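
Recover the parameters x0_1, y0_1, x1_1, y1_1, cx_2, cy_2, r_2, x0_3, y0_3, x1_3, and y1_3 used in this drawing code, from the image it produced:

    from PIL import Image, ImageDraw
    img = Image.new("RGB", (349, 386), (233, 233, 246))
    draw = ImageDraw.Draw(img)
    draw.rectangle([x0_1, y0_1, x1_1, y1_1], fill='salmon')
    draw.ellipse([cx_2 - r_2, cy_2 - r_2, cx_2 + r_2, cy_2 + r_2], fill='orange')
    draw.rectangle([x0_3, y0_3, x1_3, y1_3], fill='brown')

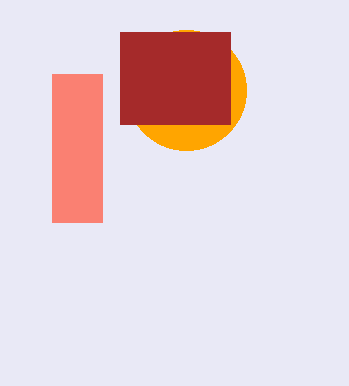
x0_1 = 52, y0_1 = 74, x1_1 = 102, y1_1 = 222, cx_2 = 186, cy_2 = 90, r_2 = 60, x0_3 = 120, y0_3 = 32, x1_3 = 230, y1_3 = 124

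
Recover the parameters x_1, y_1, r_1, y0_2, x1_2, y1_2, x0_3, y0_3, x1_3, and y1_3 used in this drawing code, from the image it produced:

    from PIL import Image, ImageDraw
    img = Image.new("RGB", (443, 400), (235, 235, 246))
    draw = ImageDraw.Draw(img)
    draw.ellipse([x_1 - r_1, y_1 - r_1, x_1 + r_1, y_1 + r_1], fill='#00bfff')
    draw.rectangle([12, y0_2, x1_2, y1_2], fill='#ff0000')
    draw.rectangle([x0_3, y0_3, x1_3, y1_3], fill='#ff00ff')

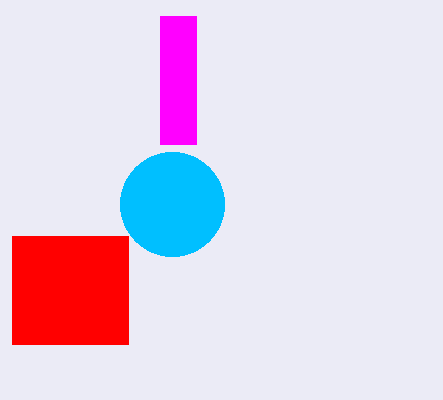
x_1 = 172
y_1 = 204
r_1 = 52
y0_2 = 236
x1_2 = 128
y1_2 = 344
x0_3 = 160
y0_3 = 16
x1_3 = 196
y1_3 = 144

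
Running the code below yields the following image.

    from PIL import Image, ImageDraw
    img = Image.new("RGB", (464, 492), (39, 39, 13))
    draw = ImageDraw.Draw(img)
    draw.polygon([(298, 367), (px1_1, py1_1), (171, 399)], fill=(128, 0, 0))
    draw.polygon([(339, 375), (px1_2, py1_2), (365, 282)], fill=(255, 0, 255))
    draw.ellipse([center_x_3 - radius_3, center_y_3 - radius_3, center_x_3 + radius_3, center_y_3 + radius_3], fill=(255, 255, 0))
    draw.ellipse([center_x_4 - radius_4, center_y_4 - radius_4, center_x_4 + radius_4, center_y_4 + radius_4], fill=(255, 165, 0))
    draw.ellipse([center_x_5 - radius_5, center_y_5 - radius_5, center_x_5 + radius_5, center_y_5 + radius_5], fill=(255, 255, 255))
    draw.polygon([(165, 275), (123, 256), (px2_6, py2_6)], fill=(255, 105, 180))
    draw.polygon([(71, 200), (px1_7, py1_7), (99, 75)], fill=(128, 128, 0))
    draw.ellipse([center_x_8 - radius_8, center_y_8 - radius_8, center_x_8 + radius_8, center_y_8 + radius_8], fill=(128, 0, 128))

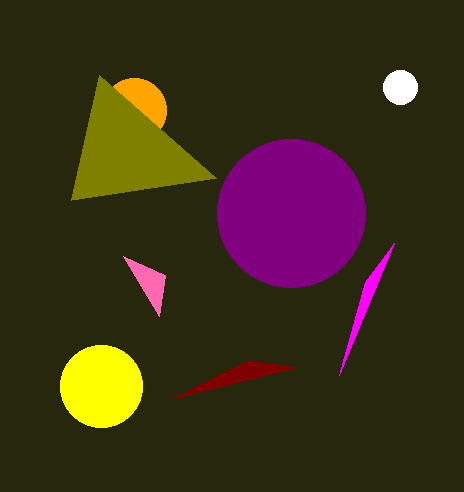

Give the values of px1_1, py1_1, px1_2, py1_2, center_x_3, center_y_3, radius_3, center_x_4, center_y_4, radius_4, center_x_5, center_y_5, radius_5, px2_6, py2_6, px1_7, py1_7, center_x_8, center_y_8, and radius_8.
px1_1 = 248; py1_1 = 360; px1_2 = 394; py1_2 = 243; center_x_3 = 101; center_y_3 = 386; radius_3 = 41; center_x_4 = 134; center_y_4 = 110; radius_4 = 32; center_x_5 = 400; center_y_5 = 87; radius_5 = 17; px2_6 = 159; py2_6 = 316; px1_7 = 216; py1_7 = 178; center_x_8 = 291; center_y_8 = 213; radius_8 = 74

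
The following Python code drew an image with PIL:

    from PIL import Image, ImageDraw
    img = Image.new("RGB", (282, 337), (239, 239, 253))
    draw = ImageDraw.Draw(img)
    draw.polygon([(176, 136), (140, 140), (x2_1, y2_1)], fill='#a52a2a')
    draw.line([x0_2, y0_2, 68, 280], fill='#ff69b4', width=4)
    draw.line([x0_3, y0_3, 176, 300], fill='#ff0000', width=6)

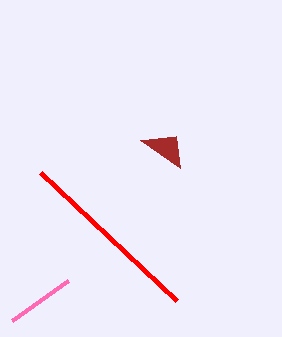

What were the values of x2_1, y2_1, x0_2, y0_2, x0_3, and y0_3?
x2_1 = 180; y2_1 = 168; x0_2 = 12; y0_2 = 320; x0_3 = 40; y0_3 = 172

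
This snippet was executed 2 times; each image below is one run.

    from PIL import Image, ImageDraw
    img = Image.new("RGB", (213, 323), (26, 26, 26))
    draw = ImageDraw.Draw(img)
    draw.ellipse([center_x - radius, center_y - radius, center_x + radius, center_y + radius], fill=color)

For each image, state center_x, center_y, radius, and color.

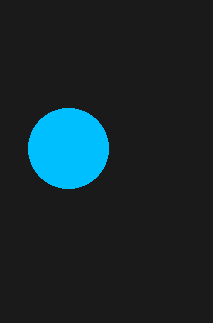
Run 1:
center_x = 68
center_y = 148
radius = 40
color = 'deepskyblue'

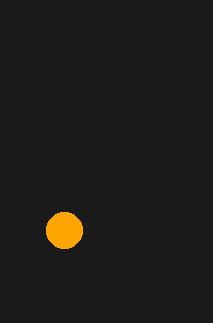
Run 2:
center_x = 64
center_y = 230
radius = 18
color = 'orange'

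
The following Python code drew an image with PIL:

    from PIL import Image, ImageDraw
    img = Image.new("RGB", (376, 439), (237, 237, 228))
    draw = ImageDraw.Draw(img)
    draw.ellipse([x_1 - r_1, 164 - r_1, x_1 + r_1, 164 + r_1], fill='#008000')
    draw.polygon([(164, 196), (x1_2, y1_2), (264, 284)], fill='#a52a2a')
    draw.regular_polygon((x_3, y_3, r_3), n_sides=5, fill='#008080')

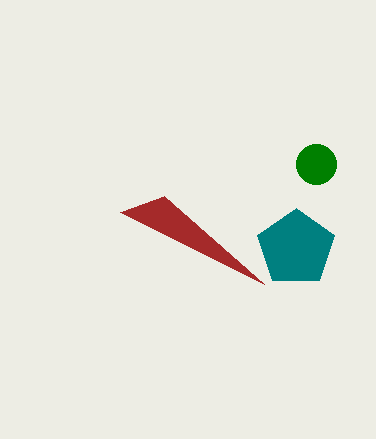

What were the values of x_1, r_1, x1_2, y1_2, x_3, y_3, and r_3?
x_1 = 316
r_1 = 20
x1_2 = 120
y1_2 = 212
x_3 = 296
y_3 = 248
r_3 = 40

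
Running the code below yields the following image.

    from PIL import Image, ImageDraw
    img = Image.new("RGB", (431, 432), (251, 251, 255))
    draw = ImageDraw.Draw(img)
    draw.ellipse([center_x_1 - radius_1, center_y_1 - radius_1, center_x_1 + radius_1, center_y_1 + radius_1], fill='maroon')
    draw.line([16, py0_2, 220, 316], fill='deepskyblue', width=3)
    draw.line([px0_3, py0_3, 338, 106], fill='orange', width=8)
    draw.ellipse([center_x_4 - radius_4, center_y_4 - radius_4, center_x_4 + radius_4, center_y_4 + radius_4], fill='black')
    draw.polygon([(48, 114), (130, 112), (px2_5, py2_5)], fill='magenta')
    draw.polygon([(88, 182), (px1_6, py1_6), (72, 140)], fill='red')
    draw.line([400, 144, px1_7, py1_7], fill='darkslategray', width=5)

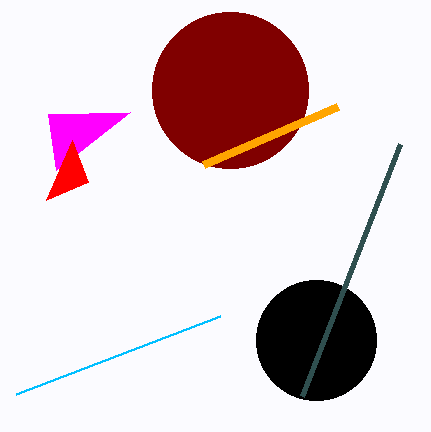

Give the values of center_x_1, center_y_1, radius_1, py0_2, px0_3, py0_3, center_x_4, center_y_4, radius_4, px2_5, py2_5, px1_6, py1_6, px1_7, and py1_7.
center_x_1 = 230, center_y_1 = 90, radius_1 = 78, py0_2 = 394, px0_3 = 204, py0_3 = 164, center_x_4 = 316, center_y_4 = 340, radius_4 = 60, px2_5 = 56, py2_5 = 170, px1_6 = 46, py1_6 = 200, px1_7 = 302, py1_7 = 396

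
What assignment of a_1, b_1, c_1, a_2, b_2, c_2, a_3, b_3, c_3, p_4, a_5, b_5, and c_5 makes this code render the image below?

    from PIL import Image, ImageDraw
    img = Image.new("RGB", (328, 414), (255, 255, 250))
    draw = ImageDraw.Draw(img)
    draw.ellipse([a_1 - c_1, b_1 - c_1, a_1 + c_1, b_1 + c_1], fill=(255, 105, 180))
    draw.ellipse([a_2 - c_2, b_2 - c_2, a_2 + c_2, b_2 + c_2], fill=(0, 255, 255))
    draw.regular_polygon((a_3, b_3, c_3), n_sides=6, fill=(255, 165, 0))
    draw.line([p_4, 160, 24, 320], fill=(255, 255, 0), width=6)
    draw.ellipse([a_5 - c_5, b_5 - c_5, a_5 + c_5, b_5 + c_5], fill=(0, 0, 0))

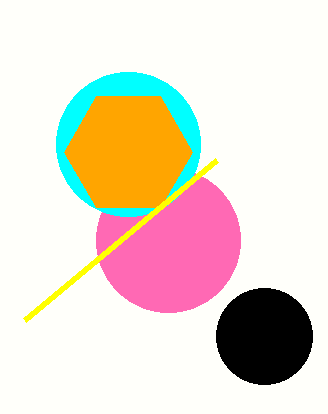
a_1 = 168; b_1 = 240; c_1 = 72; a_2 = 128; b_2 = 144; c_2 = 72; a_3 = 128; b_3 = 152; c_3 = 64; p_4 = 216; a_5 = 264; b_5 = 336; c_5 = 48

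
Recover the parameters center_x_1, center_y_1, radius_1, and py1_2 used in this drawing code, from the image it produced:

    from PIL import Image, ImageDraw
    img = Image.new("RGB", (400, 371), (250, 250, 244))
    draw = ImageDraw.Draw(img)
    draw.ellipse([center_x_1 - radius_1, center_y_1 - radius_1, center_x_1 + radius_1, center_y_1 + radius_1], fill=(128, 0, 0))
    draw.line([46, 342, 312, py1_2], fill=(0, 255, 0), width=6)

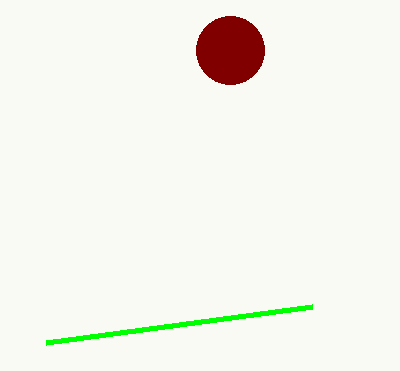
center_x_1 = 230, center_y_1 = 50, radius_1 = 34, py1_2 = 306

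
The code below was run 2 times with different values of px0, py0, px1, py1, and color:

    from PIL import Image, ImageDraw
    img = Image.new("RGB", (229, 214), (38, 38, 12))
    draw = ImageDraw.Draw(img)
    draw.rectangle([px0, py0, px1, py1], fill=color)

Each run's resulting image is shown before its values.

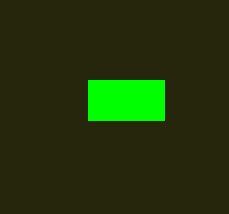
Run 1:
px0 = 88; py0 = 80; px1 = 164; py1 = 120; color = 'lime'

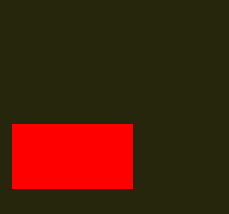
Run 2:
px0 = 12
py0 = 124
px1 = 132
py1 = 188
color = 'red'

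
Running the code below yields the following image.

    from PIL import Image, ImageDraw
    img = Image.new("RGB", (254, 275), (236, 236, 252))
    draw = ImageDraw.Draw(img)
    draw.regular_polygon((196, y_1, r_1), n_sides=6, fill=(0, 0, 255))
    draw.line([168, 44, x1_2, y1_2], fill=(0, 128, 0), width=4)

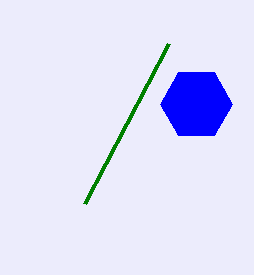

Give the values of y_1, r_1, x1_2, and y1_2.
y_1 = 104, r_1 = 36, x1_2 = 84, y1_2 = 204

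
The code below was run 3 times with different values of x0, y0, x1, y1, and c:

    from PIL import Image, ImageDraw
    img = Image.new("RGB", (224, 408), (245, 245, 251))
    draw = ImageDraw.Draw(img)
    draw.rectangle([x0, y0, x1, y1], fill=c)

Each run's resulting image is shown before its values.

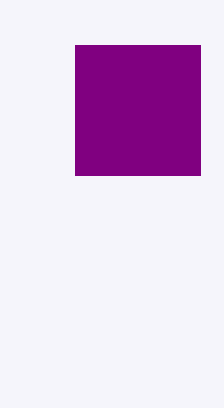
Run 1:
x0 = 75; y0 = 45; x1 = 200; y1 = 175; c = 'purple'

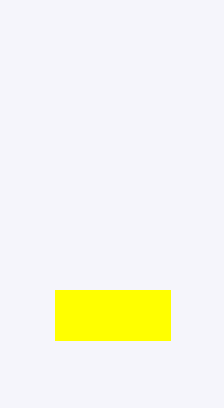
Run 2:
x0 = 55, y0 = 290, x1 = 170, y1 = 340, c = 'yellow'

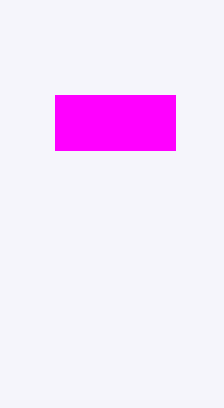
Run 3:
x0 = 55
y0 = 95
x1 = 175
y1 = 150
c = 'magenta'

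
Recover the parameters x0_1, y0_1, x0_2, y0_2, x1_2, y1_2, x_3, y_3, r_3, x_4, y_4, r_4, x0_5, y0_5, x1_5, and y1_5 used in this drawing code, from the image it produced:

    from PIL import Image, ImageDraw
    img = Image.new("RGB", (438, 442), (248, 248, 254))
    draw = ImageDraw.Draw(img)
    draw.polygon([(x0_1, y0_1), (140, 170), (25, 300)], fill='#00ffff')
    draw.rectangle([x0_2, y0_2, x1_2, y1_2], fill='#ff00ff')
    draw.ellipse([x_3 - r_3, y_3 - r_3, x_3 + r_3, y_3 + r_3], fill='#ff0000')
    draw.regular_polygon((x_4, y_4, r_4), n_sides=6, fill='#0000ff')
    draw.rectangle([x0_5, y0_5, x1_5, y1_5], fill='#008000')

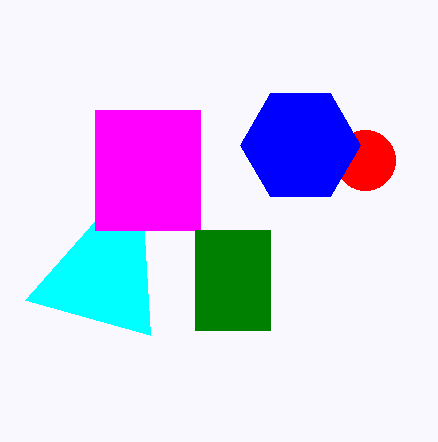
x0_1 = 150
y0_1 = 335
x0_2 = 95
y0_2 = 110
x1_2 = 200
y1_2 = 230
x_3 = 365
y_3 = 160
r_3 = 30
x_4 = 300
y_4 = 145
r_4 = 60
x0_5 = 195
y0_5 = 230
x1_5 = 270
y1_5 = 330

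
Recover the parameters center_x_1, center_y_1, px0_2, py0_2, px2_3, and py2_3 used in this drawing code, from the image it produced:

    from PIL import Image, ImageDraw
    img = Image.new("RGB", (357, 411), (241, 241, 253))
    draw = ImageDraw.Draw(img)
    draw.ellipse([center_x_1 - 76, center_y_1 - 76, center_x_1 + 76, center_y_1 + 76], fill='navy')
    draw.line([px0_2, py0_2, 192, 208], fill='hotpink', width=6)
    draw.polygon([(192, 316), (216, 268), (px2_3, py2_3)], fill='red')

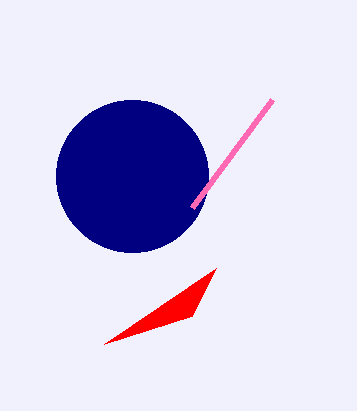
center_x_1 = 132
center_y_1 = 176
px0_2 = 272
py0_2 = 100
px2_3 = 104
py2_3 = 344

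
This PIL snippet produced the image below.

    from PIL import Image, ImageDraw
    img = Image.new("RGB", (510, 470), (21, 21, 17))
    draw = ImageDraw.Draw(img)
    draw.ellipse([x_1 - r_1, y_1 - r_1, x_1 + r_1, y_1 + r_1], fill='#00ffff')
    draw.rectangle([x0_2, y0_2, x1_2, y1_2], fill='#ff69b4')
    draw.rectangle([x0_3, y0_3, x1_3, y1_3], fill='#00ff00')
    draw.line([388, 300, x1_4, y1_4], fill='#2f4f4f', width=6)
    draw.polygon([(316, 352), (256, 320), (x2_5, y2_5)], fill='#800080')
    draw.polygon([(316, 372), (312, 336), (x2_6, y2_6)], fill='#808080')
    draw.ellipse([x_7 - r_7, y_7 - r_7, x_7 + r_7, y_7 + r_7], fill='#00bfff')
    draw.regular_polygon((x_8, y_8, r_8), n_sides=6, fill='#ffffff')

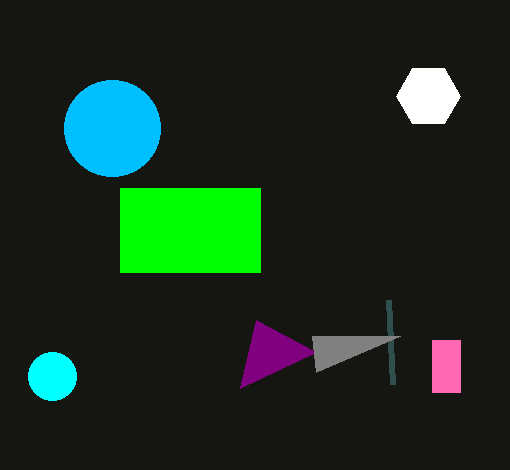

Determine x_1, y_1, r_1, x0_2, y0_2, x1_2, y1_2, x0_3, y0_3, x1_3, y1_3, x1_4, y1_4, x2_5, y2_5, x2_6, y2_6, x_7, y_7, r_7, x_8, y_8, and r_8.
x_1 = 52, y_1 = 376, r_1 = 24, x0_2 = 432, y0_2 = 340, x1_2 = 460, y1_2 = 392, x0_3 = 120, y0_3 = 188, x1_3 = 260, y1_3 = 272, x1_4 = 392, y1_4 = 384, x2_5 = 240, y2_5 = 388, x2_6 = 400, y2_6 = 336, x_7 = 112, y_7 = 128, r_7 = 48, x_8 = 428, y_8 = 96, r_8 = 32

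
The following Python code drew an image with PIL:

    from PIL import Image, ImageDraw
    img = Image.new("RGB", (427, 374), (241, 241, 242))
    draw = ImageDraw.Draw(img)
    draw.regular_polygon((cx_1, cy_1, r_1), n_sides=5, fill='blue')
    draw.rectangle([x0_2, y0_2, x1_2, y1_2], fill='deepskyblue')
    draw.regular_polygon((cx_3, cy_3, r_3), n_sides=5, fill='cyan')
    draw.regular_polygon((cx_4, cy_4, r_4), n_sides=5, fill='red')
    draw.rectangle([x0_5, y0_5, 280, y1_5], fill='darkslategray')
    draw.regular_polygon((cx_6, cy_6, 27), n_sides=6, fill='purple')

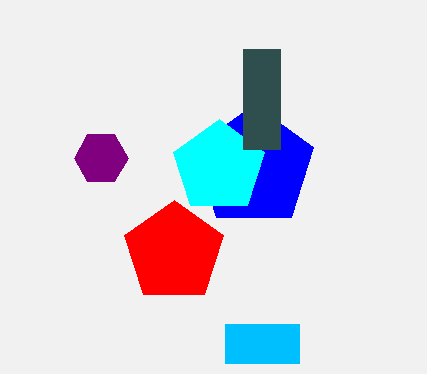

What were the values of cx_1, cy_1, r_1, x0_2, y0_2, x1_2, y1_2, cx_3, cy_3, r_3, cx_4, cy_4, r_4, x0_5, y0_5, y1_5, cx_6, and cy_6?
cx_1 = 254
cy_1 = 167
r_1 = 63
x0_2 = 225
y0_2 = 324
x1_2 = 299
y1_2 = 363
cx_3 = 219
cy_3 = 167
r_3 = 48
cx_4 = 174
cy_4 = 252
r_4 = 52
x0_5 = 243
y0_5 = 49
y1_5 = 149
cx_6 = 101
cy_6 = 158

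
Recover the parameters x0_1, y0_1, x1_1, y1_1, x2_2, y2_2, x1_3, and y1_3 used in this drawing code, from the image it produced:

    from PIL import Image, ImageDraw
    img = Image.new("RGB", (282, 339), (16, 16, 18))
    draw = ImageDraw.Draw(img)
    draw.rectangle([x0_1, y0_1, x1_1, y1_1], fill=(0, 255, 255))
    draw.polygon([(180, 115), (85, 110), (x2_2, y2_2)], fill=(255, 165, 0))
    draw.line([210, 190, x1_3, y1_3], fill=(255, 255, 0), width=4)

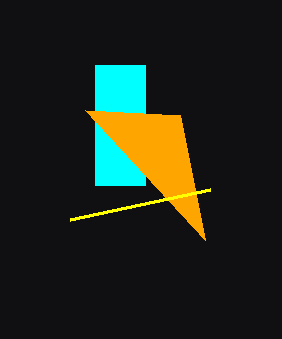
x0_1 = 95, y0_1 = 65, x1_1 = 145, y1_1 = 185, x2_2 = 205, y2_2 = 240, x1_3 = 70, y1_3 = 220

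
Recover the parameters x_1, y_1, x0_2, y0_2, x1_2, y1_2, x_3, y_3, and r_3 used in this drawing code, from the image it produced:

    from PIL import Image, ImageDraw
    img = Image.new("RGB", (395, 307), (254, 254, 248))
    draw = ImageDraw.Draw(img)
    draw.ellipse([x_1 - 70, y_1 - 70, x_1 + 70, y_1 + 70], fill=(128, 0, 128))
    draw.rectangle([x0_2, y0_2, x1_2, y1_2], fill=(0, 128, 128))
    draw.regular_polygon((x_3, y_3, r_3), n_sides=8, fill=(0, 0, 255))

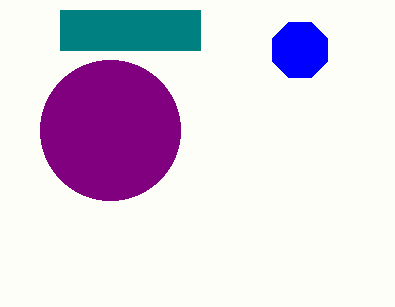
x_1 = 110; y_1 = 130; x0_2 = 60; y0_2 = 10; x1_2 = 200; y1_2 = 50; x_3 = 300; y_3 = 50; r_3 = 30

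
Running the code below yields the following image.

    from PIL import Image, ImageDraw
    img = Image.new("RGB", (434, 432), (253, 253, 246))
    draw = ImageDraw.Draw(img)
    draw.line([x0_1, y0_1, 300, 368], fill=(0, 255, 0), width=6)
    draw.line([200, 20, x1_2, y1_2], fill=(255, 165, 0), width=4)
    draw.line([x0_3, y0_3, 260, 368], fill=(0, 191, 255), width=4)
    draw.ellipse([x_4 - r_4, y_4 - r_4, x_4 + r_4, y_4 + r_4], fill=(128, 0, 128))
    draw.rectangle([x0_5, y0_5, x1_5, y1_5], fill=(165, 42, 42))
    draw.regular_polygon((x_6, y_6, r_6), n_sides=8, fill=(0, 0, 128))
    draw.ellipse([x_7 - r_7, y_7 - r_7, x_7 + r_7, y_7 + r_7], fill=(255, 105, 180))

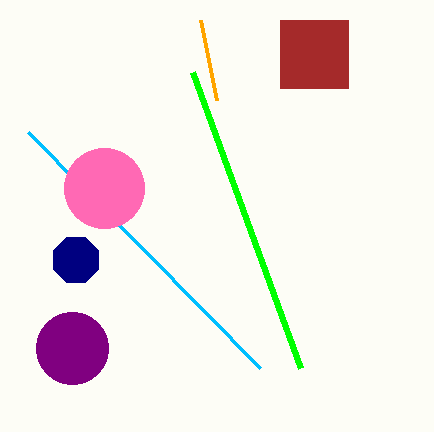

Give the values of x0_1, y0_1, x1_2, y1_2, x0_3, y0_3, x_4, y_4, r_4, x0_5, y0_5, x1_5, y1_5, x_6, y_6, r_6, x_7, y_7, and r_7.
x0_1 = 192; y0_1 = 72; x1_2 = 216; y1_2 = 100; x0_3 = 28; y0_3 = 132; x_4 = 72; y_4 = 348; r_4 = 36; x0_5 = 280; y0_5 = 20; x1_5 = 348; y1_5 = 88; x_6 = 76; y_6 = 260; r_6 = 24; x_7 = 104; y_7 = 188; r_7 = 40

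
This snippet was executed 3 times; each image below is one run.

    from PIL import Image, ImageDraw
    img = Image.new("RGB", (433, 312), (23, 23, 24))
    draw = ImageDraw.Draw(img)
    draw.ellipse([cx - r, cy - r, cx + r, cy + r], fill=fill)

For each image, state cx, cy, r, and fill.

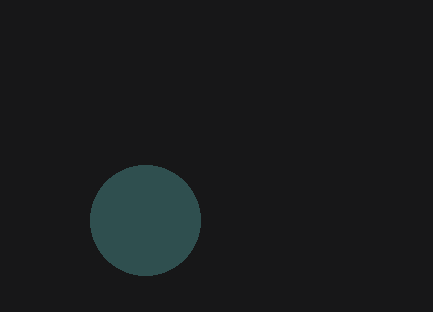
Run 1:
cx = 145
cy = 220
r = 55
fill = 'darkslategray'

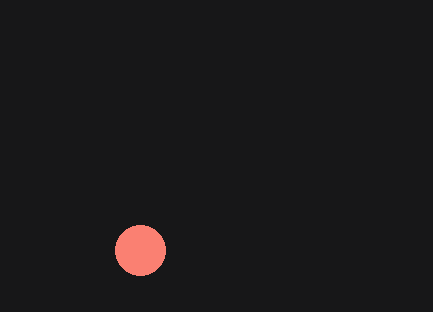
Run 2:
cx = 140; cy = 250; r = 25; fill = 'salmon'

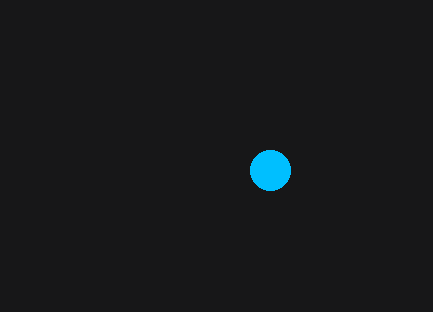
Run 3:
cx = 270; cy = 170; r = 20; fill = 'deepskyblue'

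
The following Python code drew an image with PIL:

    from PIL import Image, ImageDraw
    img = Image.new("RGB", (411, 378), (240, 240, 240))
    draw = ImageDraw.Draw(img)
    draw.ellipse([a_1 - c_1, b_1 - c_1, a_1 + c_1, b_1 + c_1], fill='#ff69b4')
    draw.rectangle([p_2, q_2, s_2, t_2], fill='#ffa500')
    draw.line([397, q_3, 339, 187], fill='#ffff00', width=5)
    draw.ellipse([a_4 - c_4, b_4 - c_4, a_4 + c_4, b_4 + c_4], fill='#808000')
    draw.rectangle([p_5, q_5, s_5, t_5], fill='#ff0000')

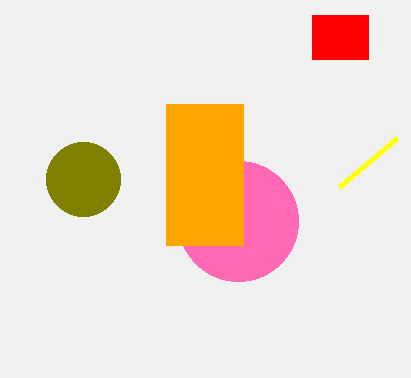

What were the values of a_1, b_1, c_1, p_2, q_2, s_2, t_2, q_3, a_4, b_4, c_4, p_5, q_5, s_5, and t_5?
a_1 = 238
b_1 = 221
c_1 = 60
p_2 = 166
q_2 = 104
s_2 = 243
t_2 = 245
q_3 = 138
a_4 = 83
b_4 = 179
c_4 = 37
p_5 = 312
q_5 = 15
s_5 = 368
t_5 = 59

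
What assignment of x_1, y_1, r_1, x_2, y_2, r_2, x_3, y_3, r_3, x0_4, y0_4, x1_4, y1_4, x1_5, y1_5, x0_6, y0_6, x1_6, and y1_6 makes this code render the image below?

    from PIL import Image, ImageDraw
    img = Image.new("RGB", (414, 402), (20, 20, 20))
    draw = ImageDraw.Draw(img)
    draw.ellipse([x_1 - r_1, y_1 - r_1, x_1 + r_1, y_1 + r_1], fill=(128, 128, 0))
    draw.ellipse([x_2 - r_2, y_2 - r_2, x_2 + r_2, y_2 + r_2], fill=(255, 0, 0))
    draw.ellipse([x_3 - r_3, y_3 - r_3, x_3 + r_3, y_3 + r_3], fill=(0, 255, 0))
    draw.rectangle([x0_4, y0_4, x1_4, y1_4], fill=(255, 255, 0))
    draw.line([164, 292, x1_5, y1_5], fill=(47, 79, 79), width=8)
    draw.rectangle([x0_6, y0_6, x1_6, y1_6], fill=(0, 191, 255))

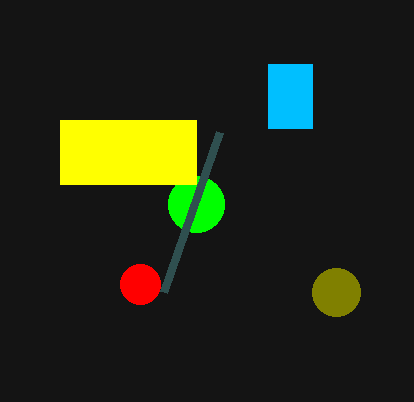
x_1 = 336, y_1 = 292, r_1 = 24, x_2 = 140, y_2 = 284, r_2 = 20, x_3 = 196, y_3 = 204, r_3 = 28, x0_4 = 60, y0_4 = 120, x1_4 = 196, y1_4 = 184, x1_5 = 220, y1_5 = 132, x0_6 = 268, y0_6 = 64, x1_6 = 312, y1_6 = 128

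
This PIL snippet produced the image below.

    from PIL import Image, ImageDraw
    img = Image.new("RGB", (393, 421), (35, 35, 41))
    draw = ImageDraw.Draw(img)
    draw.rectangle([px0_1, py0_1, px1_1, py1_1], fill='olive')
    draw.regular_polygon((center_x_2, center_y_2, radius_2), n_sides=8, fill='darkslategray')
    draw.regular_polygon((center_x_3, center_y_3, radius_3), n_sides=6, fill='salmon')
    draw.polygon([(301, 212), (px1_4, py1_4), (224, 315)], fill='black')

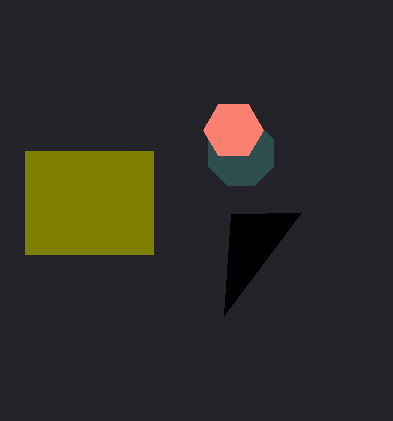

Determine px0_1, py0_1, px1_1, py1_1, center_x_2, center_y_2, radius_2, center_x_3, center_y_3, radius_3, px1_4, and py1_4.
px0_1 = 25, py0_1 = 151, px1_1 = 153, py1_1 = 254, center_x_2 = 241, center_y_2 = 153, radius_2 = 35, center_x_3 = 233, center_y_3 = 130, radius_3 = 30, px1_4 = 231, py1_4 = 214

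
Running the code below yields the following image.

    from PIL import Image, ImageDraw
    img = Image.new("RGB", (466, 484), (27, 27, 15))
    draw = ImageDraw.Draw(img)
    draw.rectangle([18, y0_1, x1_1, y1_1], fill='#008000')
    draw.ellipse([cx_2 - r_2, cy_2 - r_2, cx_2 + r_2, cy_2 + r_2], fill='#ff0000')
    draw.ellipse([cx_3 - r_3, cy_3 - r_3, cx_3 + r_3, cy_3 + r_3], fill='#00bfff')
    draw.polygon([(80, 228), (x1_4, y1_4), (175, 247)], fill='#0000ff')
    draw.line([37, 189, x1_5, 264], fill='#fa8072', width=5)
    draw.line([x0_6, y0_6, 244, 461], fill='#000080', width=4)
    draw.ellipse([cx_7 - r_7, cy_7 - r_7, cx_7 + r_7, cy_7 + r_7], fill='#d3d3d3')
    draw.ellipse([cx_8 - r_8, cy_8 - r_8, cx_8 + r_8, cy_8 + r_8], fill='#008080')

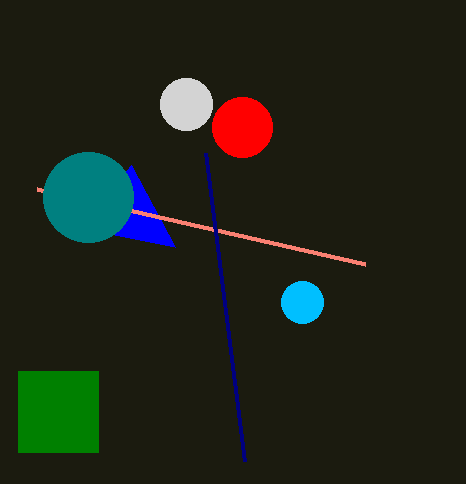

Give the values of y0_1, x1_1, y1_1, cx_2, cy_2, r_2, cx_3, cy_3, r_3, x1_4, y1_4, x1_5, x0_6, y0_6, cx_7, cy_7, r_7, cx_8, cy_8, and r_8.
y0_1 = 371; x1_1 = 98; y1_1 = 452; cx_2 = 242; cy_2 = 127; r_2 = 30; cx_3 = 302; cy_3 = 302; r_3 = 21; x1_4 = 131; y1_4 = 165; x1_5 = 365; x0_6 = 205; y0_6 = 153; cx_7 = 186; cy_7 = 104; r_7 = 26; cx_8 = 88; cy_8 = 197; r_8 = 45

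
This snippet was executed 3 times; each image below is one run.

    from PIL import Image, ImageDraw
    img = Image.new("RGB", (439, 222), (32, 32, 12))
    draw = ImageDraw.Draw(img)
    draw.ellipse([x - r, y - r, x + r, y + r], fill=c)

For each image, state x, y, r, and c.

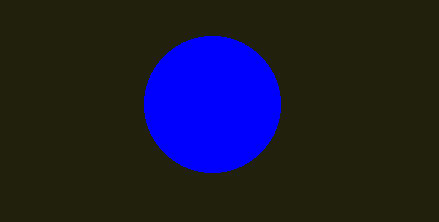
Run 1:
x = 212; y = 104; r = 68; c = 'blue'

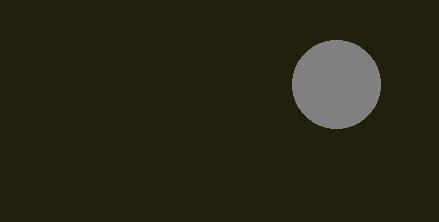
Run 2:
x = 336
y = 84
r = 44
c = 'gray'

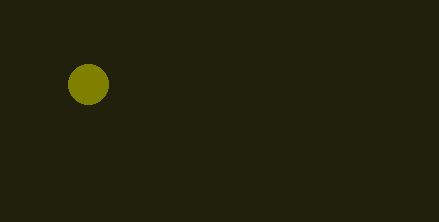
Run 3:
x = 88
y = 84
r = 20
c = 'olive'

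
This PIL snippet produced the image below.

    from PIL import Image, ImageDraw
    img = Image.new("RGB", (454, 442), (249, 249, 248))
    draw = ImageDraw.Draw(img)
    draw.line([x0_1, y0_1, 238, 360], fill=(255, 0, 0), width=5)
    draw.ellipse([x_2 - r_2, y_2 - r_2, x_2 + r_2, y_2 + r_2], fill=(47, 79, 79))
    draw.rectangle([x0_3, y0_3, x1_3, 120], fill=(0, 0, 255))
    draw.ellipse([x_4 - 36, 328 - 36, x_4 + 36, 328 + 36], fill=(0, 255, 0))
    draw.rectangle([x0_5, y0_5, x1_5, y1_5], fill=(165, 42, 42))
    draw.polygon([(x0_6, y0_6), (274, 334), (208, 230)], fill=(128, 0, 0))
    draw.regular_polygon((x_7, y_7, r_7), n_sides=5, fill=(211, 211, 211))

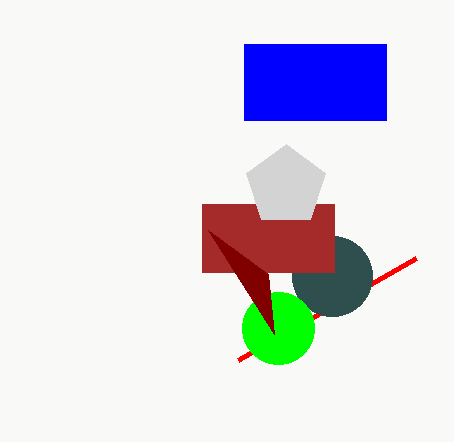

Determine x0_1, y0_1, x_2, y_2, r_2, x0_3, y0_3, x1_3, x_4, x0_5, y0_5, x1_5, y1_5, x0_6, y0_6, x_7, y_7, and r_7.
x0_1 = 416, y0_1 = 258, x_2 = 332, y_2 = 276, r_2 = 40, x0_3 = 244, y0_3 = 44, x1_3 = 386, x_4 = 278, x0_5 = 202, y0_5 = 204, x1_5 = 334, y1_5 = 272, x0_6 = 268, y0_6 = 274, x_7 = 286, y_7 = 186, r_7 = 42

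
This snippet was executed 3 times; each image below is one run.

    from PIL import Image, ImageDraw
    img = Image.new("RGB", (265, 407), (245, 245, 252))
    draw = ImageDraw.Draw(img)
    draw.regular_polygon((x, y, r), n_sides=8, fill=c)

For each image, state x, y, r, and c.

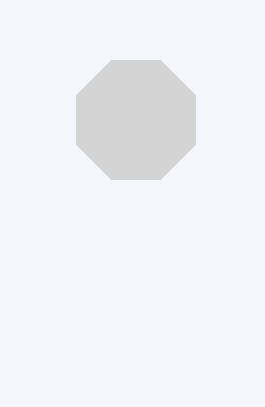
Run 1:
x = 136; y = 120; r = 64; c = 'lightgray'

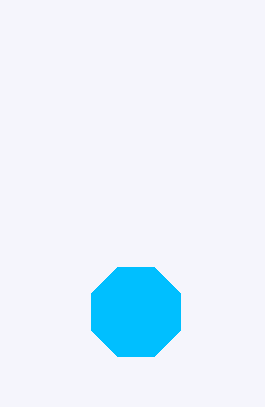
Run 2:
x = 136, y = 312, r = 48, c = 'deepskyblue'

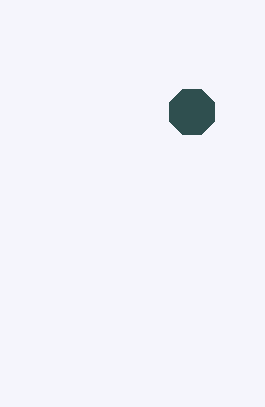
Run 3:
x = 192
y = 112
r = 24
c = 'darkslategray'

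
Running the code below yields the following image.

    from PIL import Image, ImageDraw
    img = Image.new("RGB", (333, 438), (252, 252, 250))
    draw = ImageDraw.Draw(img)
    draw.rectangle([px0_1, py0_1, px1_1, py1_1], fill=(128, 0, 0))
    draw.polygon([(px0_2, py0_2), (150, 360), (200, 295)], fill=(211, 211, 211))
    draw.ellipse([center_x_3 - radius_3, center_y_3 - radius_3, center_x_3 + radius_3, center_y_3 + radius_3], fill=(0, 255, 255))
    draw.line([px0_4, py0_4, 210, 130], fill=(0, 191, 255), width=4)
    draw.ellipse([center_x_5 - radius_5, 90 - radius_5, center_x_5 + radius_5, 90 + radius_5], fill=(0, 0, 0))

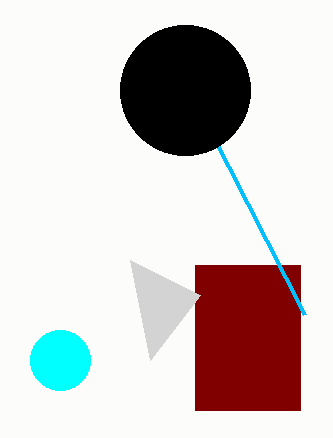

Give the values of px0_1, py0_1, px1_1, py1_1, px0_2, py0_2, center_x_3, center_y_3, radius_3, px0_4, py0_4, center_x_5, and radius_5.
px0_1 = 195
py0_1 = 265
px1_1 = 300
py1_1 = 410
px0_2 = 130
py0_2 = 260
center_x_3 = 60
center_y_3 = 360
radius_3 = 30
px0_4 = 305
py0_4 = 315
center_x_5 = 185
radius_5 = 65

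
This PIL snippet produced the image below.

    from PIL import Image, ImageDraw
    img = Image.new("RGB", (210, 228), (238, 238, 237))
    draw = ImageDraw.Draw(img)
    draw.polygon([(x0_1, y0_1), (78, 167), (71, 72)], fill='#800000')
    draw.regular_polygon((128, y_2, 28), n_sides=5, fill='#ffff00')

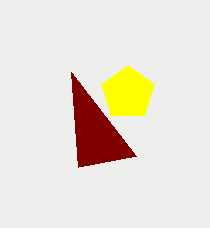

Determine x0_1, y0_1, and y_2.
x0_1 = 136, y0_1 = 156, y_2 = 93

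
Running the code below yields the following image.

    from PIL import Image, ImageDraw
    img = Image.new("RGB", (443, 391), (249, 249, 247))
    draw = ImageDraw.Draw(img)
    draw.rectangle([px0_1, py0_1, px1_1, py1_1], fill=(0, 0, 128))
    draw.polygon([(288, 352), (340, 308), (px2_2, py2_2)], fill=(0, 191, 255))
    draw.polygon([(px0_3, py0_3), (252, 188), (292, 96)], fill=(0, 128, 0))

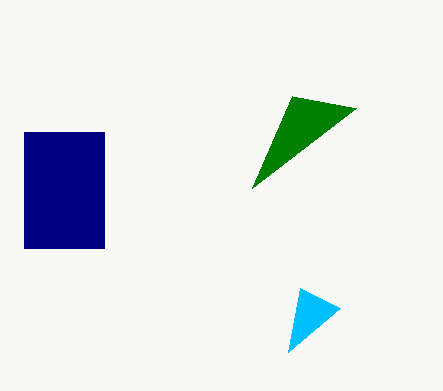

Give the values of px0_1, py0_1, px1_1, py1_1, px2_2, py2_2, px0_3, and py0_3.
px0_1 = 24, py0_1 = 132, px1_1 = 104, py1_1 = 248, px2_2 = 300, py2_2 = 288, px0_3 = 356, py0_3 = 108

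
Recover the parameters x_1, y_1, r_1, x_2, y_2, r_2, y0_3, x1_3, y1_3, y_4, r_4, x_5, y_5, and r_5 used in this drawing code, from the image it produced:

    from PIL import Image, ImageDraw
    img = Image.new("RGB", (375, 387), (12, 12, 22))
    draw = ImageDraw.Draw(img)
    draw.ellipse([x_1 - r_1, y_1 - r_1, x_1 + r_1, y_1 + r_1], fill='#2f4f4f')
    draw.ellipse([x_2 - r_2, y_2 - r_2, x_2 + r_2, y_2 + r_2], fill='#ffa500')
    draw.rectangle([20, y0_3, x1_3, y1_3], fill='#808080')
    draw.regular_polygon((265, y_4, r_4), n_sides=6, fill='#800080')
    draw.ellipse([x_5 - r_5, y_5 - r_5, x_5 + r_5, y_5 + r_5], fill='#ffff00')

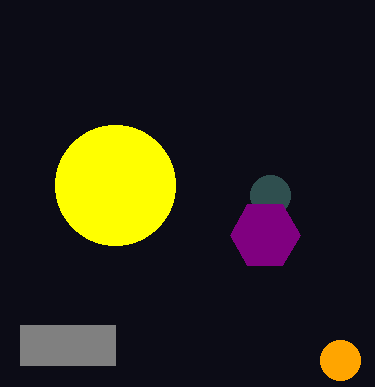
x_1 = 270; y_1 = 195; r_1 = 20; x_2 = 340; y_2 = 360; r_2 = 20; y0_3 = 325; x1_3 = 115; y1_3 = 365; y_4 = 235; r_4 = 35; x_5 = 115; y_5 = 185; r_5 = 60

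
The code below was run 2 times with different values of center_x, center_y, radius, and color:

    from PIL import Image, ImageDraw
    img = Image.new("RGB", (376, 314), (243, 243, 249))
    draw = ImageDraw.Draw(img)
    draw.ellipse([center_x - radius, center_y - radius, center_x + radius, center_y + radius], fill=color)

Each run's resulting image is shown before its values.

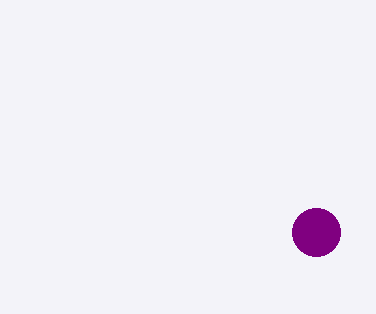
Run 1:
center_x = 316, center_y = 232, radius = 24, color = 'purple'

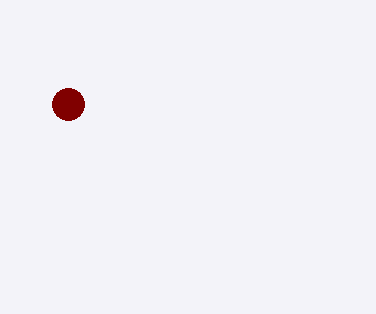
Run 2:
center_x = 68; center_y = 104; radius = 16; color = 'maroon'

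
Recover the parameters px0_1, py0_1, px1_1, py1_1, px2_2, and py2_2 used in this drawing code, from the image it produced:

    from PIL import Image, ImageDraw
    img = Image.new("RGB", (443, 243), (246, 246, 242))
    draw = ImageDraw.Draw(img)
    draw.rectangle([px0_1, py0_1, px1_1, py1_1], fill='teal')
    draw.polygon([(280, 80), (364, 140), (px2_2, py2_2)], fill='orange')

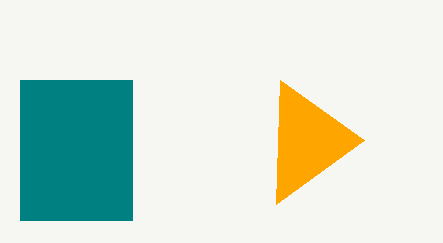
px0_1 = 20
py0_1 = 80
px1_1 = 132
py1_1 = 220
px2_2 = 276
py2_2 = 204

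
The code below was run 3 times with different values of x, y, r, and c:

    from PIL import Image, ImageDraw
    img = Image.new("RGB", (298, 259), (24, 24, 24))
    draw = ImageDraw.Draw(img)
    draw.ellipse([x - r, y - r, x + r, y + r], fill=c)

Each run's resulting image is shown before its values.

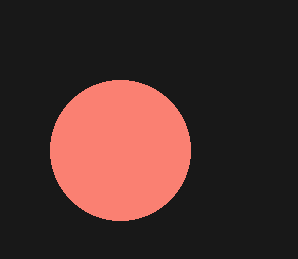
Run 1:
x = 120
y = 150
r = 70
c = 'salmon'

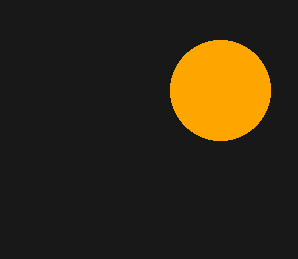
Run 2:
x = 220; y = 90; r = 50; c = 'orange'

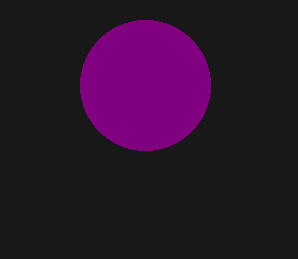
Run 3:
x = 145, y = 85, r = 65, c = 'purple'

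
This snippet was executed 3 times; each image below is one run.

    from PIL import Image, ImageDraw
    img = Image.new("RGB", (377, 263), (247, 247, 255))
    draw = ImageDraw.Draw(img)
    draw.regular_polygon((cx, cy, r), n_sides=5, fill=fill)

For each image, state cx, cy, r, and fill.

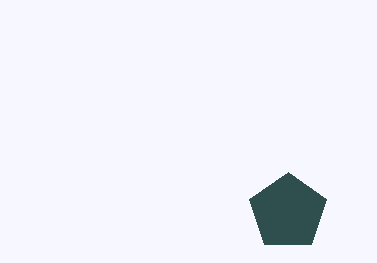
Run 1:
cx = 288
cy = 212
r = 40
fill = 'darkslategray'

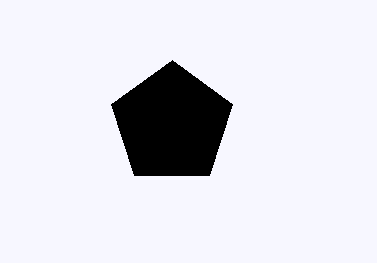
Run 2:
cx = 172
cy = 124
r = 64
fill = 'black'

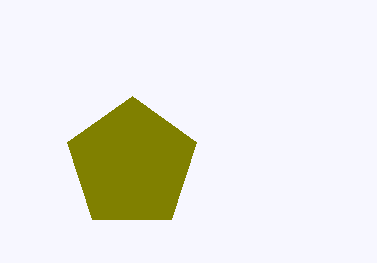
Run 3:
cx = 132
cy = 164
r = 68
fill = 'olive'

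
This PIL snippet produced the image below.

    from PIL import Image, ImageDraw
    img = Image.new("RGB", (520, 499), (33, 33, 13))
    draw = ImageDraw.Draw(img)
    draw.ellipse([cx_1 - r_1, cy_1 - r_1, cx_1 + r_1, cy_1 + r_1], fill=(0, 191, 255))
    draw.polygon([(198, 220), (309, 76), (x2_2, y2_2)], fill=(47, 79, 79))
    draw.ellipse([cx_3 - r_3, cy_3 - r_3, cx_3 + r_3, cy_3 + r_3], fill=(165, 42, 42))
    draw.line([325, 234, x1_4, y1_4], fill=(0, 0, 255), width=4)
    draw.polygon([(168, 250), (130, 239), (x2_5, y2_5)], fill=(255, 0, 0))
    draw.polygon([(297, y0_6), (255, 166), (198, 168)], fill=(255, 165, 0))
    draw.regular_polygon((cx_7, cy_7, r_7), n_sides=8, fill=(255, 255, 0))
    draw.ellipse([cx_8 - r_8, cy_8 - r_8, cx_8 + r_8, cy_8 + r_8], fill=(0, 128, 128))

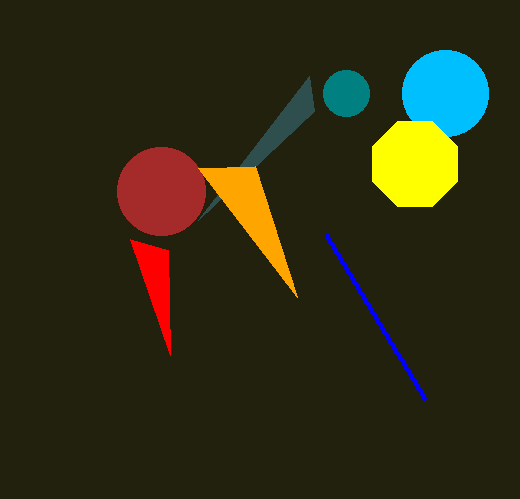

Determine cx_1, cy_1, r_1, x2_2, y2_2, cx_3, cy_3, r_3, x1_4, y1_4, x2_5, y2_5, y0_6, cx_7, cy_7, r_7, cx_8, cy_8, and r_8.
cx_1 = 445, cy_1 = 93, r_1 = 43, x2_2 = 314, y2_2 = 111, cx_3 = 161, cy_3 = 191, r_3 = 44, x1_4 = 425, y1_4 = 400, x2_5 = 170, y2_5 = 355, y0_6 = 297, cx_7 = 415, cy_7 = 164, r_7 = 46, cx_8 = 346, cy_8 = 93, r_8 = 23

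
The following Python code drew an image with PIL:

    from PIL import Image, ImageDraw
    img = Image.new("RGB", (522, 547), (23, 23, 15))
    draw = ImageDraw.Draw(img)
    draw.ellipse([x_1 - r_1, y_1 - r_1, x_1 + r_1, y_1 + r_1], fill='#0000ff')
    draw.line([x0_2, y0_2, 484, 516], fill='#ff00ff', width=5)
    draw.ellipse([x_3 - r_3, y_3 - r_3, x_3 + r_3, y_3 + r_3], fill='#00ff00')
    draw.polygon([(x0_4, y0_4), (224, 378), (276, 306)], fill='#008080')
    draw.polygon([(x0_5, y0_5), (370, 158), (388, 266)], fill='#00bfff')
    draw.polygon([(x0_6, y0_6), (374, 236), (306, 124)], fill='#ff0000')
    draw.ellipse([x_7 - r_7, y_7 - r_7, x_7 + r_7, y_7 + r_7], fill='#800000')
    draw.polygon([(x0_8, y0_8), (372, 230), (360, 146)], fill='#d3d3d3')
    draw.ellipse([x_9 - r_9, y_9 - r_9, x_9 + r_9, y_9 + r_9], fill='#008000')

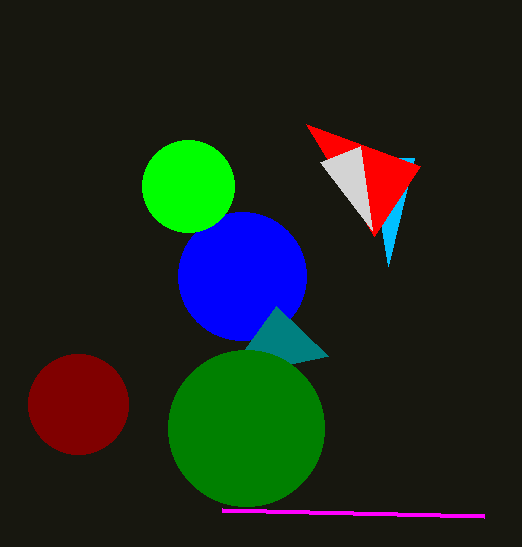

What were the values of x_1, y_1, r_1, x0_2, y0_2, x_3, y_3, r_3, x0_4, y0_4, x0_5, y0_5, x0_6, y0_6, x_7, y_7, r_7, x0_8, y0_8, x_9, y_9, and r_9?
x_1 = 242, y_1 = 276, r_1 = 64, x0_2 = 222, y0_2 = 510, x_3 = 188, y_3 = 186, r_3 = 46, x0_4 = 328, y0_4 = 356, x0_5 = 414, y0_5 = 158, x0_6 = 420, y0_6 = 166, x_7 = 78, y_7 = 404, r_7 = 50, x0_8 = 320, y0_8 = 162, x_9 = 246, y_9 = 428, r_9 = 78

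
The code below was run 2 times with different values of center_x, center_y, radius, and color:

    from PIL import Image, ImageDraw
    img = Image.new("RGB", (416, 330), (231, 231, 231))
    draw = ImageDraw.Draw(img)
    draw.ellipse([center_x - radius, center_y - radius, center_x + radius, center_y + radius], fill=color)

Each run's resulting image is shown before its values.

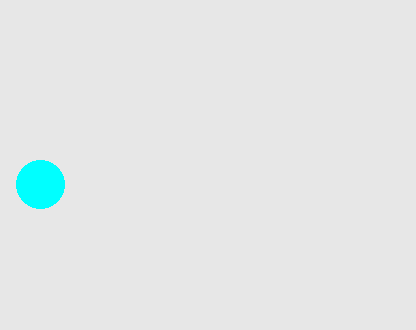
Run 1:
center_x = 40, center_y = 184, radius = 24, color = 'cyan'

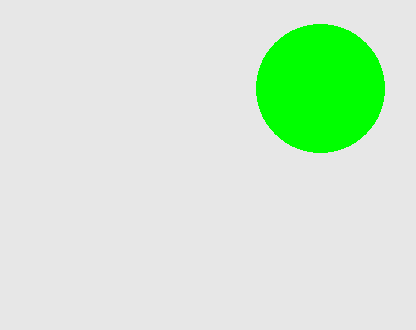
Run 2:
center_x = 320
center_y = 88
radius = 64
color = 'lime'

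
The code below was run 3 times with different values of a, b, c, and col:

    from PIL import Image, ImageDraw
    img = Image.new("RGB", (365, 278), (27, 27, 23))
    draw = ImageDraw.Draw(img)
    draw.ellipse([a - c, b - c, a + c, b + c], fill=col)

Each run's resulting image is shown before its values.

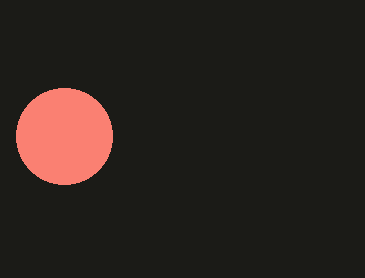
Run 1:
a = 64, b = 136, c = 48, col = 'salmon'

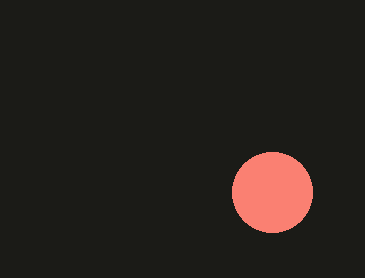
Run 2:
a = 272; b = 192; c = 40; col = 'salmon'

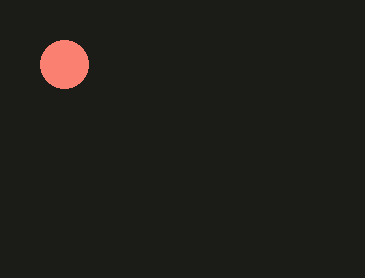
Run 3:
a = 64, b = 64, c = 24, col = 'salmon'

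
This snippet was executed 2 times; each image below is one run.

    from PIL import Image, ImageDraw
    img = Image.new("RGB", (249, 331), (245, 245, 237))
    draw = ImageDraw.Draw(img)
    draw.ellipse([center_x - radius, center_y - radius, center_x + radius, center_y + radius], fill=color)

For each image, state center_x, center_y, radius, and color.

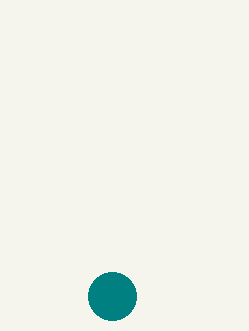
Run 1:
center_x = 112; center_y = 296; radius = 24; color = 'teal'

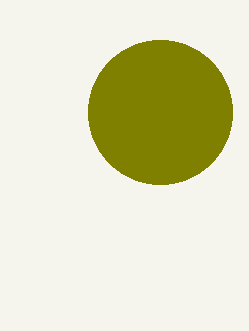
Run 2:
center_x = 160, center_y = 112, radius = 72, color = 'olive'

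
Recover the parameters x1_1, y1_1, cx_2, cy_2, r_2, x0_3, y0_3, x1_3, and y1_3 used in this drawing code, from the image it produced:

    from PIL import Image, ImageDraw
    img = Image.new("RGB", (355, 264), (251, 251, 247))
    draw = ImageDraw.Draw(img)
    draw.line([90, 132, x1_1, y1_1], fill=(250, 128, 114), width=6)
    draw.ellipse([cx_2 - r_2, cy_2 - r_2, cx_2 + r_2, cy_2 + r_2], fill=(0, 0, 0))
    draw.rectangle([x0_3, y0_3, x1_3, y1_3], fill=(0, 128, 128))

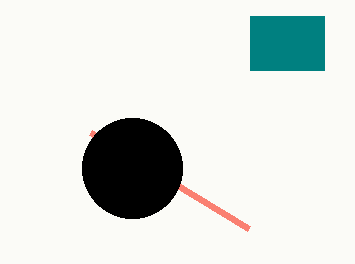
x1_1 = 248; y1_1 = 228; cx_2 = 132; cy_2 = 168; r_2 = 50; x0_3 = 250; y0_3 = 16; x1_3 = 324; y1_3 = 70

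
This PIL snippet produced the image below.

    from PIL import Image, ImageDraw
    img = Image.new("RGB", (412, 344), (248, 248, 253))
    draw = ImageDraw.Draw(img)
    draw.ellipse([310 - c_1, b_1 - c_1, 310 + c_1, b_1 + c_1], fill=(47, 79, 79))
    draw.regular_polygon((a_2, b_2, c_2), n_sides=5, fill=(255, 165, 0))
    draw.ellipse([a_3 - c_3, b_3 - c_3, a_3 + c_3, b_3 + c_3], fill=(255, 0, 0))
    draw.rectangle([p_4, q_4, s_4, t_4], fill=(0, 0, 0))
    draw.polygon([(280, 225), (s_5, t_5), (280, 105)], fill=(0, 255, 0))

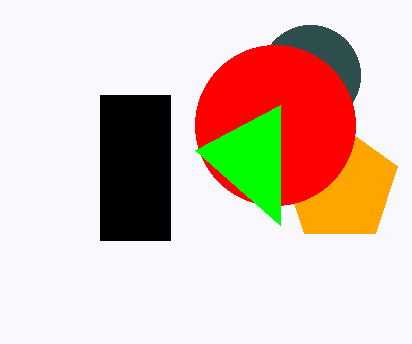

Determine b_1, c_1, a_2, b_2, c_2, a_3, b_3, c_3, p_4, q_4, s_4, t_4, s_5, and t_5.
b_1 = 75; c_1 = 50; a_2 = 340; b_2 = 185; c_2 = 60; a_3 = 275; b_3 = 125; c_3 = 80; p_4 = 100; q_4 = 95; s_4 = 170; t_4 = 240; s_5 = 195; t_5 = 150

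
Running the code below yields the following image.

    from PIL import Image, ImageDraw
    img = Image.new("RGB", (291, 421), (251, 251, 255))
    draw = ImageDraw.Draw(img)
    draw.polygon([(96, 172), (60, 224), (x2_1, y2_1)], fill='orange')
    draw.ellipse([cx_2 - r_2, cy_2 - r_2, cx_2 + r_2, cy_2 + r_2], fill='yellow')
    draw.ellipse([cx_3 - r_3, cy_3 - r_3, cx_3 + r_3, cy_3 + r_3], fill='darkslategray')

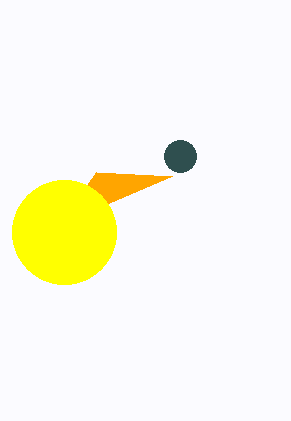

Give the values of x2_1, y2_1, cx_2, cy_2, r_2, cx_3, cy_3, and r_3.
x2_1 = 172; y2_1 = 176; cx_2 = 64; cy_2 = 232; r_2 = 52; cx_3 = 180; cy_3 = 156; r_3 = 16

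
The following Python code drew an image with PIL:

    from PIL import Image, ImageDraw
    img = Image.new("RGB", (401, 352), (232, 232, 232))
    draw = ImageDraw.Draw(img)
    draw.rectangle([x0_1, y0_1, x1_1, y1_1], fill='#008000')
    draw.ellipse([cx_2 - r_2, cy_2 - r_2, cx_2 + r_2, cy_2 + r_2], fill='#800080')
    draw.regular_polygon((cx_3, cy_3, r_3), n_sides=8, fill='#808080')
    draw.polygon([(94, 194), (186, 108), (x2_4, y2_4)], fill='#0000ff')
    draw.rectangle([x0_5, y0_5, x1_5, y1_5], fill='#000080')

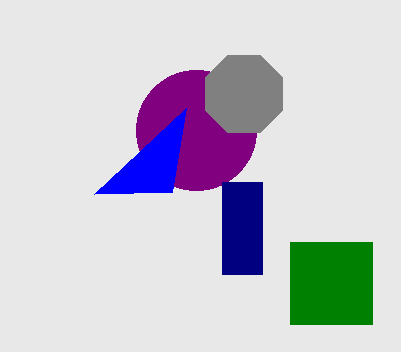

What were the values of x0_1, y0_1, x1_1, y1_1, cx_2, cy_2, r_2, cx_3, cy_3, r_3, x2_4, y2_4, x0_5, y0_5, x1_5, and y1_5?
x0_1 = 290, y0_1 = 242, x1_1 = 372, y1_1 = 324, cx_2 = 196, cy_2 = 130, r_2 = 60, cx_3 = 244, cy_3 = 94, r_3 = 42, x2_4 = 172, y2_4 = 192, x0_5 = 222, y0_5 = 182, x1_5 = 262, y1_5 = 274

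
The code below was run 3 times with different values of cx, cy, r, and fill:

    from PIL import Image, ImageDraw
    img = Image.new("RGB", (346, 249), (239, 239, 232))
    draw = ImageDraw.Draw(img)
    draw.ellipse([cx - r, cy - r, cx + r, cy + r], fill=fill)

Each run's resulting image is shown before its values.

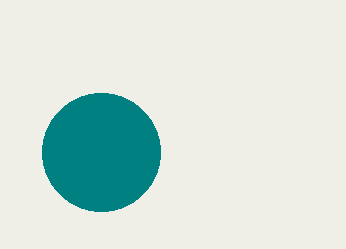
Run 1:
cx = 101
cy = 152
r = 59
fill = 'teal'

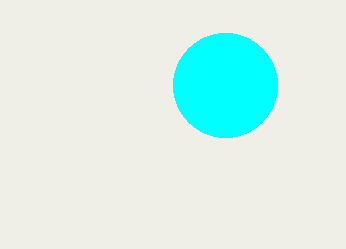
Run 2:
cx = 225
cy = 85
r = 52
fill = 'cyan'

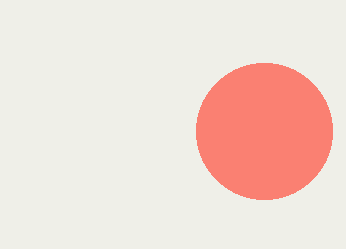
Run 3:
cx = 264; cy = 131; r = 68; fill = 'salmon'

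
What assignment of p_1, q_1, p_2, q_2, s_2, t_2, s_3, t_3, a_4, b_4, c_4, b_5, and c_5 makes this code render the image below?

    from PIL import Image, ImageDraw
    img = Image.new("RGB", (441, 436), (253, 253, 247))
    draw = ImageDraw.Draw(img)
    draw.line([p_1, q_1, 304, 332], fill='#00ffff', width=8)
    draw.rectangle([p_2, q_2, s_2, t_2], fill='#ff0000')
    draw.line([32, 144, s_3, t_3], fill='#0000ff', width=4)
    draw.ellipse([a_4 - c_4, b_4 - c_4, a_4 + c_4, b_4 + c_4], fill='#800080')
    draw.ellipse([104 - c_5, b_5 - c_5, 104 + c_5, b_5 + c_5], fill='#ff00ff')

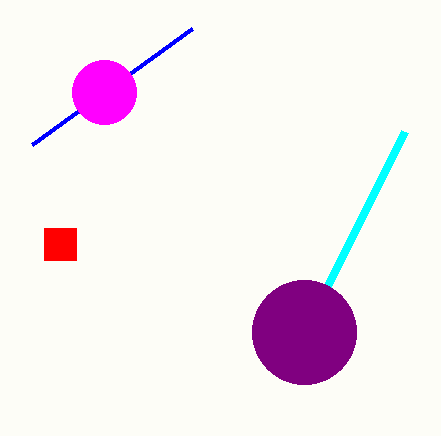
p_1 = 404; q_1 = 132; p_2 = 44; q_2 = 228; s_2 = 76; t_2 = 260; s_3 = 192; t_3 = 28; a_4 = 304; b_4 = 332; c_4 = 52; b_5 = 92; c_5 = 32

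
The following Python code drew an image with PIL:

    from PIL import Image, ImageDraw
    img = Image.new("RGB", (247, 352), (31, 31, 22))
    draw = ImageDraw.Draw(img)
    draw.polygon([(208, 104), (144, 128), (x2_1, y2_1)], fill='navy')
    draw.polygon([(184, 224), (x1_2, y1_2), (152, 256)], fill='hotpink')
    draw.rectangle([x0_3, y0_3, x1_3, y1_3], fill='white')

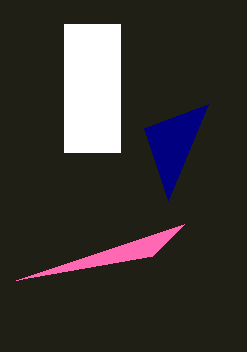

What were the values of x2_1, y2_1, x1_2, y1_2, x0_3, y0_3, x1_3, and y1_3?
x2_1 = 168, y2_1 = 200, x1_2 = 16, y1_2 = 280, x0_3 = 64, y0_3 = 24, x1_3 = 120, y1_3 = 152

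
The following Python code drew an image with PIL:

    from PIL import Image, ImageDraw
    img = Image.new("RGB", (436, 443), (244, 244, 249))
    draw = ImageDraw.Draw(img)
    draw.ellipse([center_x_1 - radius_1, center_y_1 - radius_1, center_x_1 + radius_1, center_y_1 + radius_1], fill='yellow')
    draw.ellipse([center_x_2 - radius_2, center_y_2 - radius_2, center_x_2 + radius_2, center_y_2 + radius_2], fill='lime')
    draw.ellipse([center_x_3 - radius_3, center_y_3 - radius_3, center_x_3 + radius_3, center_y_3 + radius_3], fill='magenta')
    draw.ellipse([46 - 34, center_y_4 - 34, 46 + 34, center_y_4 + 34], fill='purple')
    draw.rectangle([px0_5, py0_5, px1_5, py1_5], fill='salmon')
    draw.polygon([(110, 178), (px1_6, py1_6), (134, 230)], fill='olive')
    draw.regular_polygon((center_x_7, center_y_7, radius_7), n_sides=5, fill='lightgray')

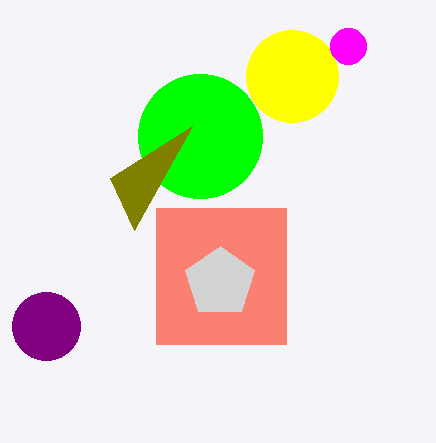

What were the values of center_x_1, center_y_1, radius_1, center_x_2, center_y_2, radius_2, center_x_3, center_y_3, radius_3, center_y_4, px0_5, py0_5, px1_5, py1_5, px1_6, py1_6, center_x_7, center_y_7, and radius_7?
center_x_1 = 292, center_y_1 = 76, radius_1 = 46, center_x_2 = 200, center_y_2 = 136, radius_2 = 62, center_x_3 = 348, center_y_3 = 46, radius_3 = 18, center_y_4 = 326, px0_5 = 156, py0_5 = 208, px1_5 = 286, py1_5 = 344, px1_6 = 192, py1_6 = 126, center_x_7 = 220, center_y_7 = 282, radius_7 = 36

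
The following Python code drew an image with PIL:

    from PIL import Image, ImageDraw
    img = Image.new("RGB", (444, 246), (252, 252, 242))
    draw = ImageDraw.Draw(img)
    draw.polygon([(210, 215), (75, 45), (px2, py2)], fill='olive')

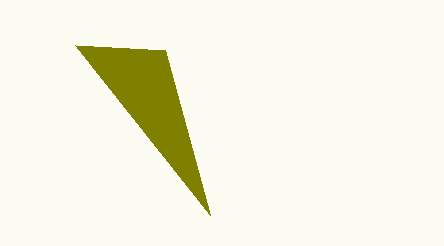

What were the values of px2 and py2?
px2 = 165; py2 = 50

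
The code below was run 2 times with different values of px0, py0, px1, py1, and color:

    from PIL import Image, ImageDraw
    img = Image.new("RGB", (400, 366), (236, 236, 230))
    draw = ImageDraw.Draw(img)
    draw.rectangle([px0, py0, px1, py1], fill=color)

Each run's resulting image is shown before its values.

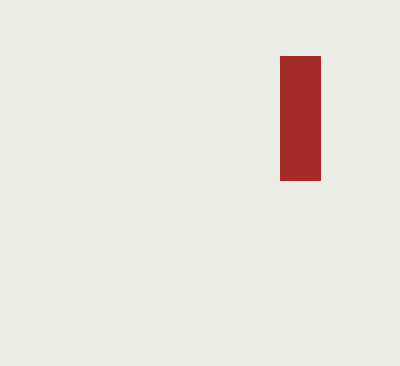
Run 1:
px0 = 280
py0 = 56
px1 = 320
py1 = 180
color = 'brown'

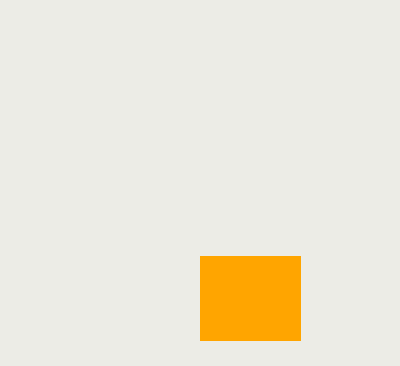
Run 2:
px0 = 200, py0 = 256, px1 = 300, py1 = 340, color = 'orange'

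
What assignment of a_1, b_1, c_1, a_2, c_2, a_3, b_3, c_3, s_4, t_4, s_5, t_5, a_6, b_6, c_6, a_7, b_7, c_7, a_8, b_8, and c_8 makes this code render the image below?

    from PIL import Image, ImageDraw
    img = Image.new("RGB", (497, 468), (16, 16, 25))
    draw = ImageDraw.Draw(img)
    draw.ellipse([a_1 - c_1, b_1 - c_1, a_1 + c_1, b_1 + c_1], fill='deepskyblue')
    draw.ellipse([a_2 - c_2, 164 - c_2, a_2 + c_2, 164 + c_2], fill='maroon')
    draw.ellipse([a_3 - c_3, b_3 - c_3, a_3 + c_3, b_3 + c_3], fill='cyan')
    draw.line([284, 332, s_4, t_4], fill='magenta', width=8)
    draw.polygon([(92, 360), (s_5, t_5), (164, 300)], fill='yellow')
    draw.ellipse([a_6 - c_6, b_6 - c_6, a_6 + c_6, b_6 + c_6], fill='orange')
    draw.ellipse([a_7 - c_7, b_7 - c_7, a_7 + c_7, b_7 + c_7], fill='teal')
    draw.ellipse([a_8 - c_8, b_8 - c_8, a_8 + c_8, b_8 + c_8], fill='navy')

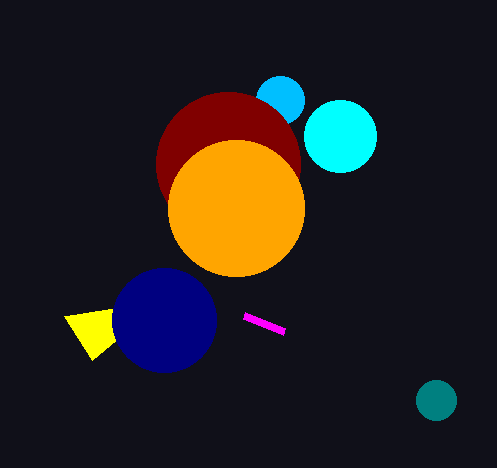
a_1 = 280; b_1 = 100; c_1 = 24; a_2 = 228; c_2 = 72; a_3 = 340; b_3 = 136; c_3 = 36; s_4 = 244; t_4 = 316; s_5 = 64; t_5 = 316; a_6 = 236; b_6 = 208; c_6 = 68; a_7 = 436; b_7 = 400; c_7 = 20; a_8 = 164; b_8 = 320; c_8 = 52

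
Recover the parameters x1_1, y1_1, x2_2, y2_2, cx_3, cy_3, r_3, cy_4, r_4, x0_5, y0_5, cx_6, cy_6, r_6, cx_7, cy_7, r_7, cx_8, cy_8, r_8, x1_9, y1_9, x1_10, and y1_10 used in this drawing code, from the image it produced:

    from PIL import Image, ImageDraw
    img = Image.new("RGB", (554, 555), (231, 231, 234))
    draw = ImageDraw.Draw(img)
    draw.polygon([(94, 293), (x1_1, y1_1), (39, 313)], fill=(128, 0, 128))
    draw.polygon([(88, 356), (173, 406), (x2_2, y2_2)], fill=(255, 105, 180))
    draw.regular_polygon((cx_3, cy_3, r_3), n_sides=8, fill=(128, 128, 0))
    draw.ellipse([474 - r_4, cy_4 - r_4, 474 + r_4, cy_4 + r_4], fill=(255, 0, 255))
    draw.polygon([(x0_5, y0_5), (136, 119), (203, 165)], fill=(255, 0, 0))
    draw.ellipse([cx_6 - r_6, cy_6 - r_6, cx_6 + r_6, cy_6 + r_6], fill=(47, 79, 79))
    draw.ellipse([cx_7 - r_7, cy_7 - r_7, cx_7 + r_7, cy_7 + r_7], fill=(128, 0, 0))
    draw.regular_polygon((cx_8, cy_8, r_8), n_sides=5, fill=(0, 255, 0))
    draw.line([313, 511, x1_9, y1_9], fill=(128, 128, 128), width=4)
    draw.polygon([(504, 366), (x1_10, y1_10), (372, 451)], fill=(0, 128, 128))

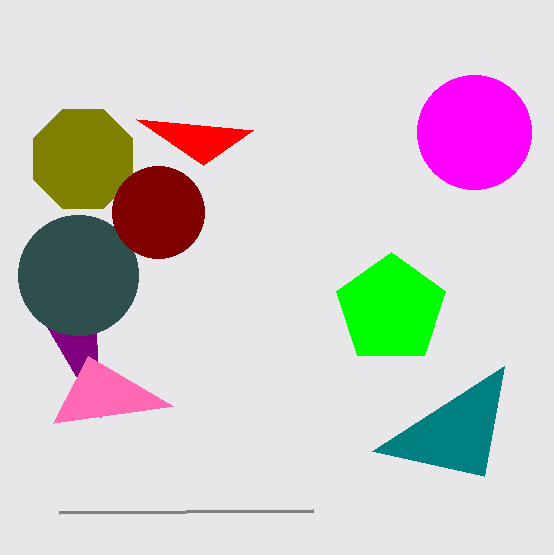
x1_1 = 100; y1_1 = 417; x2_2 = 53; y2_2 = 423; cx_3 = 83; cy_3 = 159; r_3 = 54; cy_4 = 132; r_4 = 57; x0_5 = 253; y0_5 = 130; cx_6 = 78; cy_6 = 275; r_6 = 60; cx_7 = 158; cy_7 = 212; r_7 = 46; cx_8 = 391; cy_8 = 309; r_8 = 57; x1_9 = 59; y1_9 = 513; x1_10 = 484; y1_10 = 476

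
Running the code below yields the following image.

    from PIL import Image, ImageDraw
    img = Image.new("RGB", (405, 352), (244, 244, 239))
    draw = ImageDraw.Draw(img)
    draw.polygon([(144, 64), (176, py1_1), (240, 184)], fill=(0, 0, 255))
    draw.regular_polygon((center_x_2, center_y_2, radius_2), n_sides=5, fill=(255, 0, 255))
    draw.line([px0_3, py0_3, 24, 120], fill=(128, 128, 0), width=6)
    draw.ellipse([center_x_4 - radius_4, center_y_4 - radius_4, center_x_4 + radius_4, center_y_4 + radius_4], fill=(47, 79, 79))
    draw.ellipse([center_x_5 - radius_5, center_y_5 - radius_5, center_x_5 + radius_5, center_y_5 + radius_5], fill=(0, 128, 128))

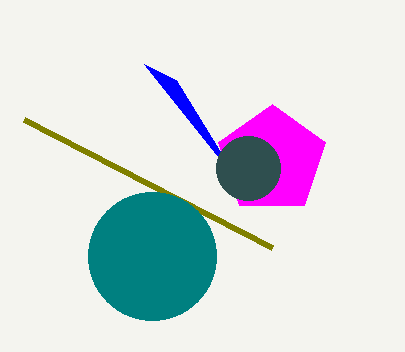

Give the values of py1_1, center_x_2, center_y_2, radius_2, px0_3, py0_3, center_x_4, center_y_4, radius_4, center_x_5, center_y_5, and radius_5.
py1_1 = 80
center_x_2 = 272
center_y_2 = 160
radius_2 = 56
px0_3 = 272
py0_3 = 248
center_x_4 = 248
center_y_4 = 168
radius_4 = 32
center_x_5 = 152
center_y_5 = 256
radius_5 = 64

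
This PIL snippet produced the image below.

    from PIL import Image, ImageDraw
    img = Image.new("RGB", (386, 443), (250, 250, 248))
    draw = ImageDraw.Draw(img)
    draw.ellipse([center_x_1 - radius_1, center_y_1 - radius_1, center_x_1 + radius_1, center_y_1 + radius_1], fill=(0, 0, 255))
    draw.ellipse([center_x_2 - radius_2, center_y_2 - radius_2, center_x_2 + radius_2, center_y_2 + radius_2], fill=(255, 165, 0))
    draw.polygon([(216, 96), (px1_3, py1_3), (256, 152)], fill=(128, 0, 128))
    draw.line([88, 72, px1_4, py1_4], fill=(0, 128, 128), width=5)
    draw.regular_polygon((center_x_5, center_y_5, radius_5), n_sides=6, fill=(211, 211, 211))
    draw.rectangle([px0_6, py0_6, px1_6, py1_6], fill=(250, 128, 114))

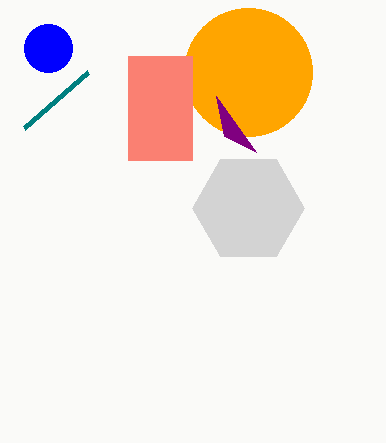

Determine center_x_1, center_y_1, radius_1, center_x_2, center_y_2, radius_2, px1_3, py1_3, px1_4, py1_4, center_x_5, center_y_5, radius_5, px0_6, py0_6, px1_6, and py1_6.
center_x_1 = 48, center_y_1 = 48, radius_1 = 24, center_x_2 = 248, center_y_2 = 72, radius_2 = 64, px1_3 = 224, py1_3 = 136, px1_4 = 24, py1_4 = 128, center_x_5 = 248, center_y_5 = 208, radius_5 = 56, px0_6 = 128, py0_6 = 56, px1_6 = 192, py1_6 = 160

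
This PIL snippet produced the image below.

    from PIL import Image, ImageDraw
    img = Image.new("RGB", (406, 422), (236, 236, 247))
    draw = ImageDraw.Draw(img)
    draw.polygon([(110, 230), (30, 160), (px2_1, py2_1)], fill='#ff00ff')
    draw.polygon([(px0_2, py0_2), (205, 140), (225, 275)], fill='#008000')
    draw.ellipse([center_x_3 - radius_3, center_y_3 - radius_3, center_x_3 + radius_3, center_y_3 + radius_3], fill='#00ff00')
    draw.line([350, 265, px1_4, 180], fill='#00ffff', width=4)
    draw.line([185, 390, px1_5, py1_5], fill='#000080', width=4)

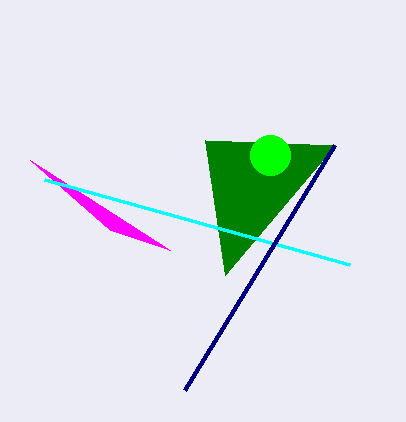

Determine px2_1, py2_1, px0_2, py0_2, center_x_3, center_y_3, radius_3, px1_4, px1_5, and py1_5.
px2_1 = 170, py2_1 = 250, px0_2 = 335, py0_2 = 145, center_x_3 = 270, center_y_3 = 155, radius_3 = 20, px1_4 = 45, px1_5 = 335, py1_5 = 145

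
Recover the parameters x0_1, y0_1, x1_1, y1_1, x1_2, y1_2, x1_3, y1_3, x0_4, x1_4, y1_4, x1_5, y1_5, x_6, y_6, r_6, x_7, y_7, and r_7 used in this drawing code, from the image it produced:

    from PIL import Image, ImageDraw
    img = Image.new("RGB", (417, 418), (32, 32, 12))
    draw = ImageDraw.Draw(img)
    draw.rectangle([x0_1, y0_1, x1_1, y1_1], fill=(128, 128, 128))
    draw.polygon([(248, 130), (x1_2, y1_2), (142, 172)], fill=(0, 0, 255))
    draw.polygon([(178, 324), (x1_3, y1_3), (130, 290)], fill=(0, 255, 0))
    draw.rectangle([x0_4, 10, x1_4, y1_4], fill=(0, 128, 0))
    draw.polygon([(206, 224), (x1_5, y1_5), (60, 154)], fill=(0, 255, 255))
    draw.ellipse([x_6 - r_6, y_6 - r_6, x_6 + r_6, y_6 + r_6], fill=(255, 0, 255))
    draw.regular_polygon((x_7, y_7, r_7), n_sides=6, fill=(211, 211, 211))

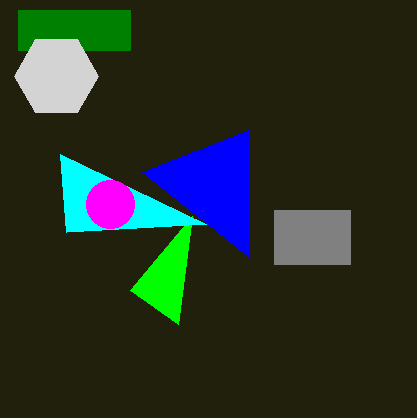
x0_1 = 274; y0_1 = 210; x1_1 = 350; y1_1 = 264; x1_2 = 248; y1_2 = 256; x1_3 = 192; y1_3 = 216; x0_4 = 18; x1_4 = 130; y1_4 = 50; x1_5 = 66; y1_5 = 232; x_6 = 110; y_6 = 204; r_6 = 24; x_7 = 56; y_7 = 76; r_7 = 42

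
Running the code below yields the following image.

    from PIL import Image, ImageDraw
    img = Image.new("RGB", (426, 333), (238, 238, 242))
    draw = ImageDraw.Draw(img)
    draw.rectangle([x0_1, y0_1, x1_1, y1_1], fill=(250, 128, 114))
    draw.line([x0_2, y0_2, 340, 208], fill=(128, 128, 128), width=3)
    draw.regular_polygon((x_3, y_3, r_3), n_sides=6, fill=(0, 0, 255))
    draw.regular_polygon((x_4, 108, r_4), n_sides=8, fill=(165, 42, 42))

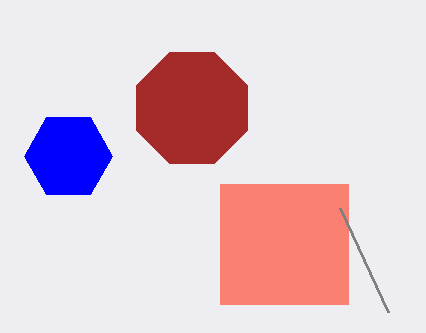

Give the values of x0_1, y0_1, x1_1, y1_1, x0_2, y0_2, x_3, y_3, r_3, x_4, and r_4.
x0_1 = 220
y0_1 = 184
x1_1 = 348
y1_1 = 304
x0_2 = 388
y0_2 = 312
x_3 = 68
y_3 = 156
r_3 = 44
x_4 = 192
r_4 = 60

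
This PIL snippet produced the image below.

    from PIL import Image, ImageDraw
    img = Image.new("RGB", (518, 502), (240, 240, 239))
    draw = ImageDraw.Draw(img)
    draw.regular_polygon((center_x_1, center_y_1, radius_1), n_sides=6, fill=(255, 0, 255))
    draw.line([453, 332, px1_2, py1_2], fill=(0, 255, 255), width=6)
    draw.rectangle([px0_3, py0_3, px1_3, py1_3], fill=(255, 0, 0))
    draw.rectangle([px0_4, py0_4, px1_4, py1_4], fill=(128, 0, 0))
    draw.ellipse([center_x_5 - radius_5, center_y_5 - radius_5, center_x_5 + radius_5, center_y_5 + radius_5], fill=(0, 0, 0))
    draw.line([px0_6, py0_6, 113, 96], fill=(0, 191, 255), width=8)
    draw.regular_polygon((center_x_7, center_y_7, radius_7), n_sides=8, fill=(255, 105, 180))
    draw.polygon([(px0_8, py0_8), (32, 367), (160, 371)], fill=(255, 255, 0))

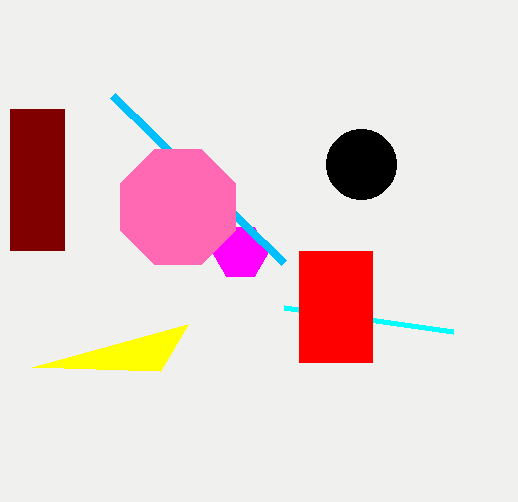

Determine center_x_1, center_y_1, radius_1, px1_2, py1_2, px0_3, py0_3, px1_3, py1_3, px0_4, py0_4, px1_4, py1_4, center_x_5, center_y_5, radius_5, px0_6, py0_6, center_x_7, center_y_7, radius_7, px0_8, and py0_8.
center_x_1 = 240; center_y_1 = 252; radius_1 = 28; px1_2 = 284; py1_2 = 308; px0_3 = 299; py0_3 = 251; px1_3 = 372; py1_3 = 362; px0_4 = 10; py0_4 = 109; px1_4 = 64; py1_4 = 250; center_x_5 = 361; center_y_5 = 164; radius_5 = 35; px0_6 = 284; py0_6 = 263; center_x_7 = 178; center_y_7 = 207; radius_7 = 62; px0_8 = 188; py0_8 = 324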